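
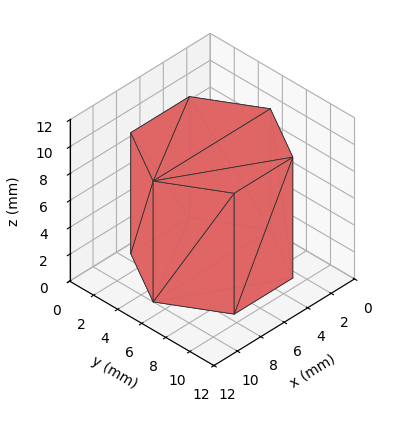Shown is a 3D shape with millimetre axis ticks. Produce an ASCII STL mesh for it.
Reading the render: the shape is a regular 6-sided prism (a cylinder approximated with 6 flat sides), circumscribed radius ≈ 5 mm, height ≈ 9 mm (dimensions read to the nearest mm from the axis ticks). For the STL, each face is triangulated and given an outward normal.

solid part
  facet normal 0.0000 0.0000 -1.0000
    outer loop
      vertex 2.5 9.3 0.0
      vertex 7.5 9.3 0.0
      vertex 10.0 5.0 0.0
    endloop
  endfacet
  facet normal 0.0000 0.0000 -1.0000
    outer loop
      vertex 0.0 5.0 0.0
      vertex 2.5 9.3 0.0
      vertex 10.0 5.0 0.0
    endloop
  endfacet
  facet normal 0.0000 0.0000 -1.0000
    outer loop
      vertex 2.5 0.7 0.0
      vertex 0.0 5.0 0.0
      vertex 10.0 5.0 0.0
    endloop
  endfacet
  facet normal 0.0000 0.0000 -1.0000
    outer loop
      vertex 7.5 0.7 0.0
      vertex 2.5 0.7 0.0
      vertex 10.0 5.0 0.0
    endloop
  endfacet
  facet normal 0.0000 0.0000 1.0000
    outer loop
      vertex 10.0 5.0 9.0
      vertex 7.5 9.3 9.0
      vertex 2.5 9.3 9.0
    endloop
  endfacet
  facet normal 0.0000 0.0000 1.0000
    outer loop
      vertex 10.0 5.0 9.0
      vertex 2.5 9.3 9.0
      vertex 0.0 5.0 9.0
    endloop
  endfacet
  facet normal 0.0000 0.0000 1.0000
    outer loop
      vertex 10.0 5.0 9.0
      vertex 0.0 5.0 9.0
      vertex 2.5 0.7 9.0
    endloop
  endfacet
  facet normal 0.0000 0.0000 1.0000
    outer loop
      vertex 10.0 5.0 9.0
      vertex 2.5 0.7 9.0
      vertex 7.5 0.7 9.0
    endloop
  endfacet
  facet normal 0.8645 0.5026 0.0000
    outer loop
      vertex 10.0 5.0 0.0
      vertex 7.5 9.3 0.0
      vertex 7.5 9.3 9.0
    endloop
  endfacet
  facet normal 0.8645 0.5026 0.0000
    outer loop
      vertex 10.0 5.0 0.0
      vertex 7.5 9.3 9.0
      vertex 10.0 5.0 9.0
    endloop
  endfacet
  facet normal 0.0000 1.0000 0.0000
    outer loop
      vertex 7.5 9.3 0.0
      vertex 2.5 9.3 0.0
      vertex 2.5 9.3 9.0
    endloop
  endfacet
  facet normal 0.0000 1.0000 0.0000
    outer loop
      vertex 7.5 9.3 0.0
      vertex 2.5 9.3 9.0
      vertex 7.5 9.3 9.0
    endloop
  endfacet
  facet normal -0.8645 0.5026 0.0000
    outer loop
      vertex 2.5 9.3 0.0
      vertex 0.0 5.0 0.0
      vertex 0.0 5.0 9.0
    endloop
  endfacet
  facet normal -0.8645 0.5026 0.0000
    outer loop
      vertex 2.5 9.3 0.0
      vertex 0.0 5.0 9.0
      vertex 2.5 9.3 9.0
    endloop
  endfacet
  facet normal -0.8645 -0.5026 0.0000
    outer loop
      vertex 0.0 5.0 0.0
      vertex 2.5 0.7 0.0
      vertex 2.5 0.7 9.0
    endloop
  endfacet
  facet normal -0.8645 -0.5026 0.0000
    outer loop
      vertex 0.0 5.0 0.0
      vertex 2.5 0.7 9.0
      vertex 0.0 5.0 9.0
    endloop
  endfacet
  facet normal 0.0000 -1.0000 0.0000
    outer loop
      vertex 2.5 0.7 0.0
      vertex 7.5 0.7 0.0
      vertex 7.5 0.7 9.0
    endloop
  endfacet
  facet normal 0.0000 -1.0000 0.0000
    outer loop
      vertex 2.5 0.7 0.0
      vertex 7.5 0.7 9.0
      vertex 2.5 0.7 9.0
    endloop
  endfacet
  facet normal 0.8645 -0.5026 0.0000
    outer loop
      vertex 7.5 0.7 0.0
      vertex 10.0 5.0 0.0
      vertex 10.0 5.0 9.0
    endloop
  endfacet
  facet normal 0.8645 -0.5026 0.0000
    outer loop
      vertex 7.5 0.7 0.0
      vertex 10.0 5.0 9.0
      vertex 7.5 0.7 9.0
    endloop
  endfacet
endsolid part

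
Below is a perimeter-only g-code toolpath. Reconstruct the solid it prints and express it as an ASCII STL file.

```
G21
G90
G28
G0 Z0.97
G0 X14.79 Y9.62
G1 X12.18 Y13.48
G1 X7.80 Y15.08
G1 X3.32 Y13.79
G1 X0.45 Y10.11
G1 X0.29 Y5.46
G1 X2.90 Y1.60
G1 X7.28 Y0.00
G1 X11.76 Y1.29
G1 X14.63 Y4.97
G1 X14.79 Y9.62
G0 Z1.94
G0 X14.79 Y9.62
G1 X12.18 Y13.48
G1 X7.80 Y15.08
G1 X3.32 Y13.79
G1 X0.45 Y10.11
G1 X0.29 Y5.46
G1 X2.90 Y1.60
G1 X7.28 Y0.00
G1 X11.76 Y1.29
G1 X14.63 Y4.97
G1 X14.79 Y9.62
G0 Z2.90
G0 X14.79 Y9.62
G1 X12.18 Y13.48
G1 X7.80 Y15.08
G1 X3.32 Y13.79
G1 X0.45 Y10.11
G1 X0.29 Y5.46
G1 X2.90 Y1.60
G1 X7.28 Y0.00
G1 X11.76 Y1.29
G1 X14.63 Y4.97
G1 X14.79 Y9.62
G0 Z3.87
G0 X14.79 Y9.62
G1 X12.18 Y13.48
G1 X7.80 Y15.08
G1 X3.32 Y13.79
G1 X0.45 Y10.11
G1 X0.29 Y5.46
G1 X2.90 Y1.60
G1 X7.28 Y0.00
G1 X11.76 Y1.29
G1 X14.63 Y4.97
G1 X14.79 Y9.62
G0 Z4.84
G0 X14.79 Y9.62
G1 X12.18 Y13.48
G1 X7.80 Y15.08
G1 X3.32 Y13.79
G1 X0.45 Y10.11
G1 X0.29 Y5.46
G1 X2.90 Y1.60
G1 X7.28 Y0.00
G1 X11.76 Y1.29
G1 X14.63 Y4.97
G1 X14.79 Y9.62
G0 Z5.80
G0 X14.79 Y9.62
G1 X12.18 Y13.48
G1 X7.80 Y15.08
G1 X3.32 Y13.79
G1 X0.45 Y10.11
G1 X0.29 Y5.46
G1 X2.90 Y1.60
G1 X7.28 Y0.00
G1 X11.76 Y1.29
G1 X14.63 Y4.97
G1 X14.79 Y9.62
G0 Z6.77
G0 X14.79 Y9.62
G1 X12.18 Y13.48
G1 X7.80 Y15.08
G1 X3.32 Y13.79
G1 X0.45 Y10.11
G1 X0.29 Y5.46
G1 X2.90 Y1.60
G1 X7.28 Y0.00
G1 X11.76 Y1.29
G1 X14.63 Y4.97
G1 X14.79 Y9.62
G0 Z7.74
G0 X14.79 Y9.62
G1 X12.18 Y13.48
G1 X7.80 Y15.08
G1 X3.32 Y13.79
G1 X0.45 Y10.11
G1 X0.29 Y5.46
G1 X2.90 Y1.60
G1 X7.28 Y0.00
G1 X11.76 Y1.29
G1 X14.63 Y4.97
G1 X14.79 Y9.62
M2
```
solid part
  facet normal 0.0000 0.0000 -1.0000
    outer loop
      vertex 7.80 15.08 0.00
      vertex 12.18 13.48 0.00
      vertex 14.79 9.62 0.00
    endloop
  endfacet
  facet normal 0.0000 0.0000 -1.0000
    outer loop
      vertex 3.32 13.79 0.00
      vertex 7.80 15.08 0.00
      vertex 14.79 9.62 0.00
    endloop
  endfacet
  facet normal 0.0000 0.0000 -1.0000
    outer loop
      vertex 0.45 10.11 0.00
      vertex 3.32 13.79 0.00
      vertex 14.79 9.62 0.00
    endloop
  endfacet
  facet normal 0.0000 0.0000 -1.0000
    outer loop
      vertex 0.29 5.46 0.00
      vertex 0.45 10.11 0.00
      vertex 14.79 9.62 0.00
    endloop
  endfacet
  facet normal 0.0000 0.0000 -1.0000
    outer loop
      vertex 2.90 1.60 0.00
      vertex 0.29 5.46 0.00
      vertex 14.79 9.62 0.00
    endloop
  endfacet
  facet normal 0.0000 0.0000 -1.0000
    outer loop
      vertex 7.28 0.00 0.00
      vertex 2.90 1.60 0.00
      vertex 14.79 9.62 0.00
    endloop
  endfacet
  facet normal 0.0000 0.0000 -1.0000
    outer loop
      vertex 11.76 1.29 0.00
      vertex 7.28 0.00 0.00
      vertex 14.79 9.62 0.00
    endloop
  endfacet
  facet normal 0.0000 0.0000 -1.0000
    outer loop
      vertex 14.63 4.97 0.00
      vertex 11.76 1.29 0.00
      vertex 14.79 9.62 0.00
    endloop
  endfacet
  facet normal 0.0000 0.0000 1.0000
    outer loop
      vertex 14.79 9.62 7.74
      vertex 12.18 13.48 7.74
      vertex 7.80 15.08 7.74
    endloop
  endfacet
  facet normal 0.0000 0.0000 1.0000
    outer loop
      vertex 14.79 9.62 7.74
      vertex 7.80 15.08 7.74
      vertex 3.32 13.79 7.74
    endloop
  endfacet
  facet normal 0.0000 0.0000 1.0000
    outer loop
      vertex 14.79 9.62 7.74
      vertex 3.32 13.79 7.74
      vertex 0.45 10.11 7.74
    endloop
  endfacet
  facet normal 0.0000 0.0000 1.0000
    outer loop
      vertex 14.79 9.62 7.74
      vertex 0.45 10.11 7.74
      vertex 0.29 5.46 7.74
    endloop
  endfacet
  facet normal 0.0000 0.0000 1.0000
    outer loop
      vertex 14.79 9.62 7.74
      vertex 0.29 5.46 7.74
      vertex 2.90 1.60 7.74
    endloop
  endfacet
  facet normal 0.0000 0.0000 1.0000
    outer loop
      vertex 14.79 9.62 7.74
      vertex 2.90 1.60 7.74
      vertex 7.28 0.00 7.74
    endloop
  endfacet
  facet normal 0.0000 0.0000 1.0000
    outer loop
      vertex 14.79 9.62 7.74
      vertex 7.28 0.00 7.74
      vertex 11.76 1.29 7.74
    endloop
  endfacet
  facet normal 0.0000 0.0000 1.0000
    outer loop
      vertex 14.79 9.62 7.74
      vertex 11.76 1.29 7.74
      vertex 14.63 4.97 7.74
    endloop
  endfacet
  facet normal 0.8284 0.5601 0.0000
    outer loop
      vertex 14.79 9.62 0.00
      vertex 12.18 13.48 0.00
      vertex 12.18 13.48 7.74
    endloop
  endfacet
  facet normal 0.8284 0.5601 0.0000
    outer loop
      vertex 14.79 9.62 0.00
      vertex 12.18 13.48 7.74
      vertex 14.79 9.62 7.74
    endloop
  endfacet
  facet normal 0.3431 0.9393 0.0000
    outer loop
      vertex 12.18 13.48 0.00
      vertex 7.80 15.08 0.00
      vertex 7.80 15.08 7.74
    endloop
  endfacet
  facet normal 0.3431 0.9393 0.0000
    outer loop
      vertex 12.18 13.48 0.00
      vertex 7.80 15.08 7.74
      vertex 12.18 13.48 7.74
    endloop
  endfacet
  facet normal -0.2767 0.9610 0.0000
    outer loop
      vertex 7.80 15.08 0.00
      vertex 3.32 13.79 0.00
      vertex 3.32 13.79 7.74
    endloop
  endfacet
  facet normal -0.2767 0.9610 0.0000
    outer loop
      vertex 7.80 15.08 0.00
      vertex 3.32 13.79 7.74
      vertex 7.80 15.08 7.74
    endloop
  endfacet
  facet normal -0.7885 0.6150 0.0000
    outer loop
      vertex 3.32 13.79 0.00
      vertex 0.45 10.11 0.00
      vertex 0.45 10.11 7.74
    endloop
  endfacet
  facet normal -0.7885 0.6150 0.0000
    outer loop
      vertex 3.32 13.79 0.00
      vertex 0.45 10.11 7.74
      vertex 3.32 13.79 7.74
    endloop
  endfacet
  facet normal -0.9994 0.0344 0.0000
    outer loop
      vertex 0.45 10.11 0.00
      vertex 0.29 5.46 0.00
      vertex 0.29 5.46 7.74
    endloop
  endfacet
  facet normal -0.9994 0.0344 0.0000
    outer loop
      vertex 0.45 10.11 0.00
      vertex 0.29 5.46 7.74
      vertex 0.45 10.11 7.74
    endloop
  endfacet
  facet normal -0.8284 -0.5601 0.0000
    outer loop
      vertex 0.29 5.46 0.00
      vertex 2.90 1.60 0.00
      vertex 2.90 1.60 7.74
    endloop
  endfacet
  facet normal -0.8284 -0.5601 0.0000
    outer loop
      vertex 0.29 5.46 0.00
      vertex 2.90 1.60 7.74
      vertex 0.29 5.46 7.74
    endloop
  endfacet
  facet normal -0.3431 -0.9393 0.0000
    outer loop
      vertex 2.90 1.60 0.00
      vertex 7.28 0.00 0.00
      vertex 7.28 0.00 7.74
    endloop
  endfacet
  facet normal -0.3431 -0.9393 0.0000
    outer loop
      vertex 2.90 1.60 0.00
      vertex 7.28 0.00 7.74
      vertex 2.90 1.60 7.74
    endloop
  endfacet
  facet normal 0.2767 -0.9610 0.0000
    outer loop
      vertex 7.28 0.00 0.00
      vertex 11.76 1.29 0.00
      vertex 11.76 1.29 7.74
    endloop
  endfacet
  facet normal 0.2767 -0.9610 0.0000
    outer loop
      vertex 7.28 0.00 0.00
      vertex 11.76 1.29 7.74
      vertex 7.28 0.00 7.74
    endloop
  endfacet
  facet normal 0.7885 -0.6150 0.0000
    outer loop
      vertex 11.76 1.29 0.00
      vertex 14.63 4.97 0.00
      vertex 14.63 4.97 7.74
    endloop
  endfacet
  facet normal 0.7885 -0.6150 0.0000
    outer loop
      vertex 11.76 1.29 0.00
      vertex 14.63 4.97 7.74
      vertex 11.76 1.29 7.74
    endloop
  endfacet
  facet normal 0.9994 -0.0344 0.0000
    outer loop
      vertex 14.63 4.97 0.00
      vertex 14.79 9.62 0.00
      vertex 14.79 9.62 7.74
    endloop
  endfacet
  facet normal 0.9994 -0.0344 0.0000
    outer loop
      vertex 14.63 4.97 0.00
      vertex 14.79 9.62 7.74
      vertex 14.63 4.97 7.74
    endloop
  endfacet
endsolid part

The G0 Z moves step by Δz≈0.97 mm. Every layer's G1 loop is the same polygon, so the solid is a straight extrusion of it from z=0 to z≈7.74. Closing with flat bottom and top caps and triangulating gives 36 facets — a regular 10-sided prism (a cylinder approximated with 10 flat sides), circumscribed radius ≈ 7.54 mm, height ≈ 7.74 mm.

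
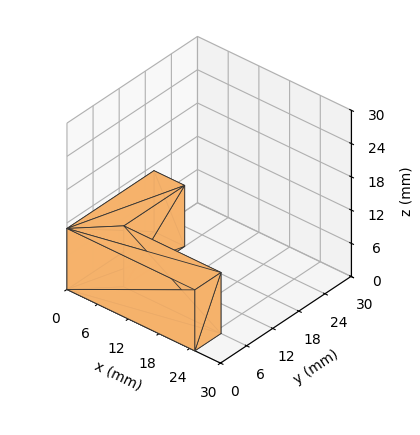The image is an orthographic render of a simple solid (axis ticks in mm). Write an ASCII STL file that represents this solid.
Reading the render: the shape is an L-shaped prism: outer 25 × 20 mm, arm thicknesses ≈ 6 mm (horizontal) and 6 mm (vertical), extruded 11 mm in z (dimensions read to the nearest mm from the axis ticks). For the STL, each face is triangulated and given an outward normal.

solid part
  facet normal 0.0000 0.0000 -1.0000
    outer loop
      vertex 25.000 6.000 0.000
      vertex 25.000 0.000 0.000
      vertex 0.000 0.000 0.000
    endloop
  endfacet
  facet normal 0.0000 0.0000 -1.0000
    outer loop
      vertex 6.000 6.000 0.000
      vertex 25.000 6.000 0.000
      vertex 0.000 0.000 0.000
    endloop
  endfacet
  facet normal 0.0000 0.0000 -1.0000
    outer loop
      vertex 6.000 20.000 0.000
      vertex 6.000 6.000 0.000
      vertex 0.000 0.000 0.000
    endloop
  endfacet
  facet normal 0.0000 0.0000 -1.0000
    outer loop
      vertex 0.000 20.000 0.000
      vertex 6.000 20.000 0.000
      vertex 0.000 0.000 0.000
    endloop
  endfacet
  facet normal 0.0000 0.0000 1.0000
    outer loop
      vertex 0.000 0.000 11.000
      vertex 25.000 0.000 11.000
      vertex 25.000 6.000 11.000
    endloop
  endfacet
  facet normal 0.0000 0.0000 1.0000
    outer loop
      vertex 0.000 0.000 11.000
      vertex 25.000 6.000 11.000
      vertex 6.000 6.000 11.000
    endloop
  endfacet
  facet normal 0.0000 0.0000 1.0000
    outer loop
      vertex 0.000 0.000 11.000
      vertex 6.000 6.000 11.000
      vertex 6.000 20.000 11.000
    endloop
  endfacet
  facet normal 0.0000 0.0000 1.0000
    outer loop
      vertex 0.000 0.000 11.000
      vertex 6.000 20.000 11.000
      vertex 0.000 20.000 11.000
    endloop
  endfacet
  facet normal 0.0000 -1.0000 0.0000
    outer loop
      vertex 0.000 0.000 0.000
      vertex 25.000 0.000 0.000
      vertex 25.000 0.000 11.000
    endloop
  endfacet
  facet normal 0.0000 -1.0000 0.0000
    outer loop
      vertex 0.000 0.000 0.000
      vertex 25.000 0.000 11.000
      vertex 0.000 0.000 11.000
    endloop
  endfacet
  facet normal 1.0000 0.0000 0.0000
    outer loop
      vertex 25.000 0.000 0.000
      vertex 25.000 6.000 0.000
      vertex 25.000 6.000 11.000
    endloop
  endfacet
  facet normal 1.0000 0.0000 0.0000
    outer loop
      vertex 25.000 0.000 0.000
      vertex 25.000 6.000 11.000
      vertex 25.000 0.000 11.000
    endloop
  endfacet
  facet normal 0.0000 1.0000 0.0000
    outer loop
      vertex 25.000 6.000 0.000
      vertex 6.000 6.000 0.000
      vertex 6.000 6.000 11.000
    endloop
  endfacet
  facet normal 0.0000 1.0000 0.0000
    outer loop
      vertex 25.000 6.000 0.000
      vertex 6.000 6.000 11.000
      vertex 25.000 6.000 11.000
    endloop
  endfacet
  facet normal 1.0000 0.0000 0.0000
    outer loop
      vertex 6.000 6.000 0.000
      vertex 6.000 20.000 0.000
      vertex 6.000 20.000 11.000
    endloop
  endfacet
  facet normal 1.0000 0.0000 0.0000
    outer loop
      vertex 6.000 6.000 0.000
      vertex 6.000 20.000 11.000
      vertex 6.000 6.000 11.000
    endloop
  endfacet
  facet normal 0.0000 1.0000 0.0000
    outer loop
      vertex 6.000 20.000 0.000
      vertex 0.000 20.000 0.000
      vertex 0.000 20.000 11.000
    endloop
  endfacet
  facet normal 0.0000 1.0000 0.0000
    outer loop
      vertex 6.000 20.000 0.000
      vertex 0.000 20.000 11.000
      vertex 6.000 20.000 11.000
    endloop
  endfacet
  facet normal -1.0000 0.0000 0.0000
    outer loop
      vertex 0.000 20.000 0.000
      vertex 0.000 0.000 0.000
      vertex 0.000 0.000 11.000
    endloop
  endfacet
  facet normal -1.0000 0.0000 0.0000
    outer loop
      vertex 0.000 20.000 0.000
      vertex 0.000 0.000 11.000
      vertex 0.000 20.000 11.000
    endloop
  endfacet
endsolid part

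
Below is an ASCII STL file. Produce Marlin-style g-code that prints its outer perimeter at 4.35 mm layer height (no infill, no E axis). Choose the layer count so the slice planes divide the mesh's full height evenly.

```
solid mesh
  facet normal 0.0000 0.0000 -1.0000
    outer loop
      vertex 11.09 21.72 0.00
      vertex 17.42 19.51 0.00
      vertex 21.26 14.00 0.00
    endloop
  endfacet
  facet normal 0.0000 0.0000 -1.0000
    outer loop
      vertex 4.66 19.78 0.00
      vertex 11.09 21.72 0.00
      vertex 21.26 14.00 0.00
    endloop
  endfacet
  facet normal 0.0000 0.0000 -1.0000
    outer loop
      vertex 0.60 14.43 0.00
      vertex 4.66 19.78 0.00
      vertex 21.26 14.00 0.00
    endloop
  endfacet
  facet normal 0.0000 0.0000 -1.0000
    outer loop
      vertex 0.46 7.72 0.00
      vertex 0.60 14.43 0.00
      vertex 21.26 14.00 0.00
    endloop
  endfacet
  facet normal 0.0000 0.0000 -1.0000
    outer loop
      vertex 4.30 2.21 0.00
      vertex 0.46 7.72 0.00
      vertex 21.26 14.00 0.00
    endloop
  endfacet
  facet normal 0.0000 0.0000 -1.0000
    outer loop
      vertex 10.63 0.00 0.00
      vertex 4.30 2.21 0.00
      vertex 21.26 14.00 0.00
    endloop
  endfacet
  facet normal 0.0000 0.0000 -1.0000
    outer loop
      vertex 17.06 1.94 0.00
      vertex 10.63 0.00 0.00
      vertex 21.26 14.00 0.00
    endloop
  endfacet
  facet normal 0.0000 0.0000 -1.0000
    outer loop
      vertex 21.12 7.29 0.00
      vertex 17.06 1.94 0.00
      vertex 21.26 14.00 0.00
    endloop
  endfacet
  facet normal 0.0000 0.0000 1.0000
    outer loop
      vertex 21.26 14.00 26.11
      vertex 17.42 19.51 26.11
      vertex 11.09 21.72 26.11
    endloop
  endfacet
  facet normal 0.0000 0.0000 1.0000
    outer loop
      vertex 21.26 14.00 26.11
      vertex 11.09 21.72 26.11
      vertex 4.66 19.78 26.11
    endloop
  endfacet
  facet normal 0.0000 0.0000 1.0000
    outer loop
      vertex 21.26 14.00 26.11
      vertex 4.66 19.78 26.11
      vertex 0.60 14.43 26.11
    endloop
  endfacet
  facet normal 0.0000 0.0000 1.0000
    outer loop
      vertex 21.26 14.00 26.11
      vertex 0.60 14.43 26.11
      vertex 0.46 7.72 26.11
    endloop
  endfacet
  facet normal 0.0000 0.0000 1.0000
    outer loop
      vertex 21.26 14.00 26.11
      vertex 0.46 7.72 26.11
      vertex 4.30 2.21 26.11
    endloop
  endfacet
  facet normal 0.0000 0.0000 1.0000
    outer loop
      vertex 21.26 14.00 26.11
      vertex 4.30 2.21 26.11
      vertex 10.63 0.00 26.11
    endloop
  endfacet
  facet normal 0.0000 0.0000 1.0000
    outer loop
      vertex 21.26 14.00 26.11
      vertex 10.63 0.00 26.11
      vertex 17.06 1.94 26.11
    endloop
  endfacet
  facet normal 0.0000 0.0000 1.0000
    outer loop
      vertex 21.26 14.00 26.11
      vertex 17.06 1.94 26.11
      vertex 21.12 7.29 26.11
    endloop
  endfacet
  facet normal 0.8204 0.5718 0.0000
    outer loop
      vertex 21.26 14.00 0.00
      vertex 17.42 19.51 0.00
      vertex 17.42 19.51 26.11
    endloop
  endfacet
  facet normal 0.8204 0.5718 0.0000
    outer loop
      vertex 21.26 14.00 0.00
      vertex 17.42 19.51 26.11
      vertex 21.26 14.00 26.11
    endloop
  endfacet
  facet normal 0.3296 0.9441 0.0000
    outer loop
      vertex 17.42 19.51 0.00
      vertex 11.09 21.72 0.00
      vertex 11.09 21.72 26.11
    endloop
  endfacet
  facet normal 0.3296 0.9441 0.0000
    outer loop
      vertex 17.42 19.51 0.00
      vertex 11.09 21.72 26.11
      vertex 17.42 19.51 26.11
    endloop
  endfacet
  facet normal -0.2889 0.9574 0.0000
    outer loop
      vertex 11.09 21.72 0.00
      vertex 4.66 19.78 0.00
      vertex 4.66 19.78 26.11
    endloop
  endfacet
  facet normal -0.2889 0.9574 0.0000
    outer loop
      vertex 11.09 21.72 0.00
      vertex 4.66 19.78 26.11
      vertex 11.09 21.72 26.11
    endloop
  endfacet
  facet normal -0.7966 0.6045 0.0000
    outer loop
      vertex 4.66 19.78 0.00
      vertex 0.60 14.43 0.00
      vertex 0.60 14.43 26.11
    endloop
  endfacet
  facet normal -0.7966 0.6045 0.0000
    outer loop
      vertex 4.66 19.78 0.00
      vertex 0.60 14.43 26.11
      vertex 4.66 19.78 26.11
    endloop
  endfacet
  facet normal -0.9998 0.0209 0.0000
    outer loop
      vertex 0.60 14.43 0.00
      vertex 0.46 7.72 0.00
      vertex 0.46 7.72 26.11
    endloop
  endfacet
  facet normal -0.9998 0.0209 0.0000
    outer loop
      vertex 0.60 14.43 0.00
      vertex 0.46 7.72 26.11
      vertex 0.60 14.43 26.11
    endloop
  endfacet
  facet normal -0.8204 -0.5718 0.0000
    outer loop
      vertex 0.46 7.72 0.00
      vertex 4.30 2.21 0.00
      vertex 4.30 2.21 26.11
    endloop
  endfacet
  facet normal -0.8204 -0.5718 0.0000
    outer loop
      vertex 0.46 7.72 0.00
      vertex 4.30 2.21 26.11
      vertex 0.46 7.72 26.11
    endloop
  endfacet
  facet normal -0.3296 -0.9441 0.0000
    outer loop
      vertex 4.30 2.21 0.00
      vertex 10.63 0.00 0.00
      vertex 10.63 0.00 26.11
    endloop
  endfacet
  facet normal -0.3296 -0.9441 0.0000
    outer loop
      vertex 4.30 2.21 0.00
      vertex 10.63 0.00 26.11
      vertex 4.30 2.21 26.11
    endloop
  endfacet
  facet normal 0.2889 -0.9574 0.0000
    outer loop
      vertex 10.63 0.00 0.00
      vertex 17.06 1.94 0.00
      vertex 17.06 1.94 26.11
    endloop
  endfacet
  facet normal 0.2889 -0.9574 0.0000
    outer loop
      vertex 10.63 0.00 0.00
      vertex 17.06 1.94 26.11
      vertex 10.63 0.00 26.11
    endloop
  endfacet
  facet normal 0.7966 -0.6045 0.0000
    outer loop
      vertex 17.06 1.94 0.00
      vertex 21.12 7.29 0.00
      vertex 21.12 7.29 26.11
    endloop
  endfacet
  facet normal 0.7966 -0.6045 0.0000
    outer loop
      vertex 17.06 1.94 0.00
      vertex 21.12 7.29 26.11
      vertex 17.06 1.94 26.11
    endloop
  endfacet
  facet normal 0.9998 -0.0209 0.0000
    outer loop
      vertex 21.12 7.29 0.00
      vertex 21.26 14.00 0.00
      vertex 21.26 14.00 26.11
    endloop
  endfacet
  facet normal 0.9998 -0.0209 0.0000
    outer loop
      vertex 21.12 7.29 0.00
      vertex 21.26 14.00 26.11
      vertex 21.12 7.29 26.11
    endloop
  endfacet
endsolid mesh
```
; perimeter-only toolpath
G21 ; units = mm
G90 ; absolute positioning
G28 ; home
; layer 1
G0 Z4.35
G0 X21.26 Y14.00
G1 X17.42 Y19.51
G1 X11.09 Y21.72
G1 X4.66 Y19.78
G1 X0.60 Y14.43
G1 X0.46 Y7.72
G1 X4.30 Y2.21
G1 X10.63 Y0.00
G1 X17.06 Y1.94
G1 X21.12 Y7.29
G1 X21.26 Y14.00
; layer 2
G0 Z8.70
G0 X21.26 Y14.00
G1 X17.42 Y19.51
G1 X11.09 Y21.72
G1 X4.66 Y19.78
G1 X0.60 Y14.43
G1 X0.46 Y7.72
G1 X4.30 Y2.21
G1 X10.63 Y0.00
G1 X17.06 Y1.94
G1 X21.12 Y7.29
G1 X21.26 Y14.00
; layer 3
G0 Z13.05
G0 X21.26 Y14.00
G1 X17.42 Y19.51
G1 X11.09 Y21.72
G1 X4.66 Y19.78
G1 X0.60 Y14.43
G1 X0.46 Y7.72
G1 X4.30 Y2.21
G1 X10.63 Y0.00
G1 X17.06 Y1.94
G1 X21.12 Y7.29
G1 X21.26 Y14.00
; layer 4
G0 Z17.41
G0 X21.26 Y14.00
G1 X17.42 Y19.51
G1 X11.09 Y21.72
G1 X4.66 Y19.78
G1 X0.60 Y14.43
G1 X0.46 Y7.72
G1 X4.30 Y2.21
G1 X10.63 Y0.00
G1 X17.06 Y1.94
G1 X21.12 Y7.29
G1 X21.26 Y14.00
; layer 5
G0 Z21.76
G0 X21.26 Y14.00
G1 X17.42 Y19.51
G1 X11.09 Y21.72
G1 X4.66 Y19.78
G1 X0.60 Y14.43
G1 X0.46 Y7.72
G1 X4.30 Y2.21
G1 X10.63 Y0.00
G1 X17.06 Y1.94
G1 X21.12 Y7.29
G1 X21.26 Y14.00
; layer 6
G0 Z26.11
G0 X21.26 Y14.00
G1 X17.42 Y19.51
G1 X11.09 Y21.72
G1 X4.66 Y19.78
G1 X0.60 Y14.43
G1 X0.46 Y7.72
G1 X4.30 Y2.21
G1 X10.63 Y0.00
G1 X17.06 Y1.94
G1 X21.12 Y7.29
G1 X21.26 Y14.00
M2 ; end

The solid is a regular 10-sided prism (a cylinder approximated with 10 flat sides), circumscribed radius ≈ 10.9 mm, height ≈ 26.1 mm. Slicing at Δz = 4.35 mm — 6 equal slices spanning the solid's height, so layer i sits at z = i·h/6 — gives 6 non-empty perimeters. Each is a 10-segment closed polygon; G0 lifts to the layer z and rapids to the start vertex, then G1 traces the edges.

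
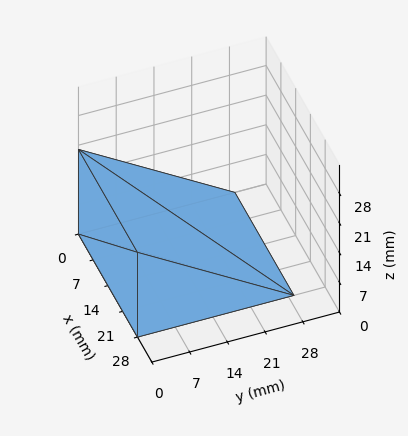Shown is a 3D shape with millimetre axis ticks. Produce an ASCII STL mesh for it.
Reading the render: the shape is a wedge (ramp): 28 × 29 mm base, rising to 20 mm along the y=0 edge and sloping linearly to z=0 at y=29 (dimensions read to the nearest mm from the axis ticks). For the STL, each face is triangulated and given an outward normal.

solid part
  facet normal 0.0000 0.0000 -1.0000
    outer loop
      vertex 28.00 29.00 0.00
      vertex 28.00 0.00 0.00
      vertex 0.00 0.00 0.00
    endloop
  endfacet
  facet normal 0.0000 0.0000 -1.0000
    outer loop
      vertex 0.00 29.00 0.00
      vertex 28.00 29.00 0.00
      vertex 0.00 0.00 0.00
    endloop
  endfacet
  facet normal 0.0000 -1.0000 0.0000
    outer loop
      vertex 0.00 0.00 0.00
      vertex 28.00 0.00 0.00
      vertex 28.00 0.00 20.00
    endloop
  endfacet
  facet normal 0.0000 -1.0000 0.0000
    outer loop
      vertex 0.00 0.00 0.00
      vertex 28.00 0.00 20.00
      vertex 0.00 0.00 20.00
    endloop
  endfacet
  facet normal 0.0000 0.5677 0.8232
    outer loop
      vertex 0.00 0.00 20.00
      vertex 28.00 0.00 20.00
      vertex 28.00 29.00 0.00
    endloop
  endfacet
  facet normal 0.0000 0.5677 0.8232
    outer loop
      vertex 0.00 0.00 20.00
      vertex 28.00 29.00 0.00
      vertex 0.00 29.00 0.00
    endloop
  endfacet
  facet normal -1.0000 0.0000 0.0000
    outer loop
      vertex 0.00 0.00 20.00
      vertex 0.00 29.00 0.00
      vertex 0.00 0.00 0.00
    endloop
  endfacet
  facet normal 1.0000 0.0000 0.0000
    outer loop
      vertex 28.00 0.00 0.00
      vertex 28.00 29.00 0.00
      vertex 28.00 0.00 20.00
    endloop
  endfacet
endsolid part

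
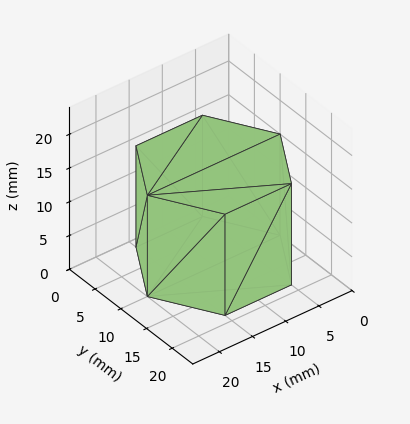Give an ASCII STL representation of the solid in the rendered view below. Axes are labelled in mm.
Reading the render: the shape is a regular 6-sided prism (a cylinder approximated with 6 flat sides), circumscribed radius ≈ 10 mm, height ≈ 15 mm (dimensions read to the nearest mm from the axis ticks). For the STL, each face is triangulated and given an outward normal.

solid part
  facet normal 0.0000 0.0000 -1.0000
    outer loop
      vertex 5.00 18.66 0.00
      vertex 15.00 18.66 0.00
      vertex 20.00 10.00 0.00
    endloop
  endfacet
  facet normal 0.0000 0.0000 -1.0000
    outer loop
      vertex 0.00 10.00 0.00
      vertex 5.00 18.66 0.00
      vertex 20.00 10.00 0.00
    endloop
  endfacet
  facet normal 0.0000 0.0000 -1.0000
    outer loop
      vertex 5.00 1.34 0.00
      vertex 0.00 10.00 0.00
      vertex 20.00 10.00 0.00
    endloop
  endfacet
  facet normal 0.0000 0.0000 -1.0000
    outer loop
      vertex 15.00 1.34 0.00
      vertex 5.00 1.34 0.00
      vertex 20.00 10.00 0.00
    endloop
  endfacet
  facet normal 0.0000 0.0000 1.0000
    outer loop
      vertex 20.00 10.00 15.00
      vertex 15.00 18.66 15.00
      vertex 5.00 18.66 15.00
    endloop
  endfacet
  facet normal 0.0000 0.0000 1.0000
    outer loop
      vertex 20.00 10.00 15.00
      vertex 5.00 18.66 15.00
      vertex 0.00 10.00 15.00
    endloop
  endfacet
  facet normal 0.0000 0.0000 1.0000
    outer loop
      vertex 20.00 10.00 15.00
      vertex 0.00 10.00 15.00
      vertex 5.00 1.34 15.00
    endloop
  endfacet
  facet normal 0.0000 0.0000 1.0000
    outer loop
      vertex 20.00 10.00 15.00
      vertex 5.00 1.34 15.00
      vertex 15.00 1.34 15.00
    endloop
  endfacet
  facet normal 0.8660 0.5000 0.0000
    outer loop
      vertex 20.00 10.00 0.00
      vertex 15.00 18.66 0.00
      vertex 15.00 18.66 15.00
    endloop
  endfacet
  facet normal 0.8660 0.5000 0.0000
    outer loop
      vertex 20.00 10.00 0.00
      vertex 15.00 18.66 15.00
      vertex 20.00 10.00 15.00
    endloop
  endfacet
  facet normal 0.0000 1.0000 0.0000
    outer loop
      vertex 15.00 18.66 0.00
      vertex 5.00 18.66 0.00
      vertex 5.00 18.66 15.00
    endloop
  endfacet
  facet normal 0.0000 1.0000 0.0000
    outer loop
      vertex 15.00 18.66 0.00
      vertex 5.00 18.66 15.00
      vertex 15.00 18.66 15.00
    endloop
  endfacet
  facet normal -0.8660 0.5000 0.0000
    outer loop
      vertex 5.00 18.66 0.00
      vertex 0.00 10.00 0.00
      vertex 0.00 10.00 15.00
    endloop
  endfacet
  facet normal -0.8660 0.5000 0.0000
    outer loop
      vertex 5.00 18.66 0.00
      vertex 0.00 10.00 15.00
      vertex 5.00 18.66 15.00
    endloop
  endfacet
  facet normal -0.8660 -0.5000 0.0000
    outer loop
      vertex 0.00 10.00 0.00
      vertex 5.00 1.34 0.00
      vertex 5.00 1.34 15.00
    endloop
  endfacet
  facet normal -0.8660 -0.5000 0.0000
    outer loop
      vertex 0.00 10.00 0.00
      vertex 5.00 1.34 15.00
      vertex 0.00 10.00 15.00
    endloop
  endfacet
  facet normal 0.0000 -1.0000 0.0000
    outer loop
      vertex 5.00 1.34 0.00
      vertex 15.00 1.34 0.00
      vertex 15.00 1.34 15.00
    endloop
  endfacet
  facet normal 0.0000 -1.0000 0.0000
    outer loop
      vertex 5.00 1.34 0.00
      vertex 15.00 1.34 15.00
      vertex 5.00 1.34 15.00
    endloop
  endfacet
  facet normal 0.8660 -0.5000 0.0000
    outer loop
      vertex 15.00 1.34 0.00
      vertex 20.00 10.00 0.00
      vertex 20.00 10.00 15.00
    endloop
  endfacet
  facet normal 0.8660 -0.5000 0.0000
    outer loop
      vertex 15.00 1.34 0.00
      vertex 20.00 10.00 15.00
      vertex 15.00 1.34 15.00
    endloop
  endfacet
endsolid part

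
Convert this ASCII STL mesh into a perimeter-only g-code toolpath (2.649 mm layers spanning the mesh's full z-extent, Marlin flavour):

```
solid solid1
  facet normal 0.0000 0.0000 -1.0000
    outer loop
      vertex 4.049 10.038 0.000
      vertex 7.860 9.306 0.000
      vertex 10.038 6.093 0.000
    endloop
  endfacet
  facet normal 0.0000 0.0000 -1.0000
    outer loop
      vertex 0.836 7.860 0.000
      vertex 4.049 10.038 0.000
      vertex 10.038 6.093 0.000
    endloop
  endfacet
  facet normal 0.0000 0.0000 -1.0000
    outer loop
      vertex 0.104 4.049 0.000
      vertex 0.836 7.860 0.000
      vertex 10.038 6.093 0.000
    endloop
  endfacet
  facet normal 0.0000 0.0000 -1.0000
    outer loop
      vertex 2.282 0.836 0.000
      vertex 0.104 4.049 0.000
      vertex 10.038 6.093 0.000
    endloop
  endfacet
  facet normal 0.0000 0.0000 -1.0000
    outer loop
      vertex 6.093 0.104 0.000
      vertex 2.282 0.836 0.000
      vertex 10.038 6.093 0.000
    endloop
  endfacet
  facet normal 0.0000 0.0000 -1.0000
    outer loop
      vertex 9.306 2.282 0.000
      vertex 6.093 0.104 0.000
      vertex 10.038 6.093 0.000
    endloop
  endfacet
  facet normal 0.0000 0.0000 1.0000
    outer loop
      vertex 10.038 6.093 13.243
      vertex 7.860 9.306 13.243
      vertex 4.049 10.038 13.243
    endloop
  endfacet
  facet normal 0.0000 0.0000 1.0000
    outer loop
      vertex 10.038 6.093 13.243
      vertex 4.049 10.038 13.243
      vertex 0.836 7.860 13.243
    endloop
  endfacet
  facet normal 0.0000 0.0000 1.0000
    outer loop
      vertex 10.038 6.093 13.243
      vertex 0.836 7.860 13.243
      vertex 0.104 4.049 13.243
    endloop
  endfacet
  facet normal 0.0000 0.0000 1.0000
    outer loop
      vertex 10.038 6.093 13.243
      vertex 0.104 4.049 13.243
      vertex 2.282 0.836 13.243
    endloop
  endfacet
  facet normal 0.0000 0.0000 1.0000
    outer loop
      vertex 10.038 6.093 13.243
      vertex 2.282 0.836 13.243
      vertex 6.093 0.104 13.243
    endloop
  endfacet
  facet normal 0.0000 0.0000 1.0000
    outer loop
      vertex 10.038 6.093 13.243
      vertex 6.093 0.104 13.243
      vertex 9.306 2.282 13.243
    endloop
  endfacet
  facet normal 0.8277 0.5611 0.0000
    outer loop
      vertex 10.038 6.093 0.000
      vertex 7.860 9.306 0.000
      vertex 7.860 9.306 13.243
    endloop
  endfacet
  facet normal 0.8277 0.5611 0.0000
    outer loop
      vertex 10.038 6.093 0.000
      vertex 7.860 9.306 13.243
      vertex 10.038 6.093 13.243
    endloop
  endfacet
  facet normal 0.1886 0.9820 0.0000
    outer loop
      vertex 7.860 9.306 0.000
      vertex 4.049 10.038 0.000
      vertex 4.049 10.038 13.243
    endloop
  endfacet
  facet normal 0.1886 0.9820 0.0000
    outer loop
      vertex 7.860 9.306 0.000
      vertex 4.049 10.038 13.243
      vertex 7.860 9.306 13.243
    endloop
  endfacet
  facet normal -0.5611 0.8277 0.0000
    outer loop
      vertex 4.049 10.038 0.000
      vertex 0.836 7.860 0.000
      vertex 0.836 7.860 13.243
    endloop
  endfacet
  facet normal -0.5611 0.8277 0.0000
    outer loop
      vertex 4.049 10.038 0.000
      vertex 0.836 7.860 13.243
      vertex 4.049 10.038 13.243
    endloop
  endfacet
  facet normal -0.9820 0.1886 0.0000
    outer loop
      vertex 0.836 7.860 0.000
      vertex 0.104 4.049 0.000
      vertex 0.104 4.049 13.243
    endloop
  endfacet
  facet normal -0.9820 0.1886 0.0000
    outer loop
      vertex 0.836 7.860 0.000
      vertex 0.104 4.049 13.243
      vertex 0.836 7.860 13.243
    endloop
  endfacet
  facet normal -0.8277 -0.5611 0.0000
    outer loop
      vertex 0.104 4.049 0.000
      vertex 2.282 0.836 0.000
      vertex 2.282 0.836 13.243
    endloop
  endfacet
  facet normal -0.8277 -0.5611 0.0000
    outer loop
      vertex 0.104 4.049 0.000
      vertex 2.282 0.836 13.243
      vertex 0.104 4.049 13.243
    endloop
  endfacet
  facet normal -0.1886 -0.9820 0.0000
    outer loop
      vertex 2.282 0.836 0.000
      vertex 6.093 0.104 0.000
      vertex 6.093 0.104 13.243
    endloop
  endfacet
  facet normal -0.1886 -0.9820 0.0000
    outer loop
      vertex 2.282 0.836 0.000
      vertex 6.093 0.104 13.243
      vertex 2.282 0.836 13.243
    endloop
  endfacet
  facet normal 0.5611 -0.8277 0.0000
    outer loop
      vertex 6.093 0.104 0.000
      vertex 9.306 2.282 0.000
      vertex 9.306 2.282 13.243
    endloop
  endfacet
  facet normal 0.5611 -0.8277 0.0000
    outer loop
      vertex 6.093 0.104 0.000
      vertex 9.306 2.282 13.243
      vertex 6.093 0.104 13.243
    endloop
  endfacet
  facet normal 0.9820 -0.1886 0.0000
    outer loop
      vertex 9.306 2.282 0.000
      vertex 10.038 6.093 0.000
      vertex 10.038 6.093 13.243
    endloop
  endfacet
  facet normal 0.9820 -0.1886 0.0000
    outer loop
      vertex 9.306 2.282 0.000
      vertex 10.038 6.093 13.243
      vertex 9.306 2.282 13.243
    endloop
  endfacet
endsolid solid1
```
; perimeter-only toolpath
G21 ; units = mm
G90 ; absolute positioning
G28 ; home
; layer 1
G0 Z2.649
G0 X10.038 Y6.093
G1 X7.860 Y9.306
G1 X4.049 Y10.038
G1 X0.836 Y7.860
G1 X0.104 Y4.049
G1 X2.282 Y0.836
G1 X6.093 Y0.104
G1 X9.306 Y2.282
G1 X10.038 Y6.093
; layer 2
G0 Z5.297
G0 X10.038 Y6.093
G1 X7.860 Y9.306
G1 X4.049 Y10.038
G1 X0.836 Y7.860
G1 X0.104 Y4.049
G1 X2.282 Y0.836
G1 X6.093 Y0.104
G1 X9.306 Y2.282
G1 X10.038 Y6.093
; layer 3
G0 Z7.946
G0 X10.038 Y6.093
G1 X7.860 Y9.306
G1 X4.049 Y10.038
G1 X0.836 Y7.860
G1 X0.104 Y4.049
G1 X2.282 Y0.836
G1 X6.093 Y0.104
G1 X9.306 Y2.282
G1 X10.038 Y6.093
; layer 4
G0 Z10.594
G0 X10.038 Y6.093
G1 X7.860 Y9.306
G1 X4.049 Y10.038
G1 X0.836 Y7.860
G1 X0.104 Y4.049
G1 X2.282 Y0.836
G1 X6.093 Y0.104
G1 X9.306 Y2.282
G1 X10.038 Y6.093
; layer 5
G0 Z13.243
G0 X10.038 Y6.093
G1 X7.860 Y9.306
G1 X4.049 Y10.038
G1 X0.836 Y7.860
G1 X0.104 Y4.049
G1 X2.282 Y0.836
G1 X6.093 Y0.104
G1 X9.306 Y2.282
G1 X10.038 Y6.093
M2 ; end

The solid is a regular 8-sided prism (a cylinder approximated with 8 flat sides), circumscribed radius ≈ 5.07 mm, height ≈ 13.2 mm. Slicing at Δz = 2.649 mm — 5 equal slices spanning the solid's height, so layer i sits at z = i·h/5 — gives 5 non-empty perimeters. Each is a 8-segment closed polygon; G0 lifts to the layer z and rapids to the start vertex, then G1 traces the edges.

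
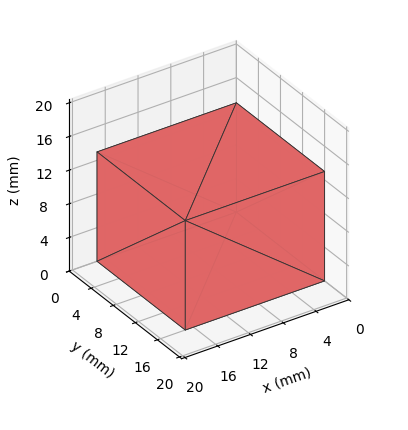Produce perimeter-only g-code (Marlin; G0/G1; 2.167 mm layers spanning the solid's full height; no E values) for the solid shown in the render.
Reading the render: the shape is a rectangular box, roughly 17 × 16 mm footprint and 13 mm tall (dimensions read to the nearest mm from the axis ticks). For the g-code, the solid's height is divided into equal slices at the stated Δz and each level perimeter traced with G1 moves after a G0 lift.

; perimeter-only toolpath
G21 ; units = mm
G90 ; absolute positioning
G28 ; home
; layer 1
G0 Z2.167
G0 X0.000 Y0.000
G1 X17.000 Y0.000
G1 X17.000 Y16.000
G1 X0.000 Y16.000
G1 X0.000 Y0.000
; layer 2
G0 Z4.333
G0 X0.000 Y0.000
G1 X17.000 Y0.000
G1 X17.000 Y16.000
G1 X0.000 Y16.000
G1 X0.000 Y0.000
; layer 3
G0 Z6.500
G0 X0.000 Y0.000
G1 X17.000 Y0.000
G1 X17.000 Y16.000
G1 X0.000 Y16.000
G1 X0.000 Y0.000
; layer 4
G0 Z8.667
G0 X0.000 Y0.000
G1 X17.000 Y0.000
G1 X17.000 Y16.000
G1 X0.000 Y16.000
G1 X0.000 Y0.000
; layer 5
G0 Z10.833
G0 X0.000 Y0.000
G1 X17.000 Y0.000
G1 X17.000 Y16.000
G1 X0.000 Y16.000
G1 X0.000 Y0.000
; layer 6
G0 Z13.000
G0 X0.000 Y0.000
G1 X17.000 Y0.000
G1 X17.000 Y16.000
G1 X0.000 Y16.000
G1 X0.000 Y0.000
M2 ; end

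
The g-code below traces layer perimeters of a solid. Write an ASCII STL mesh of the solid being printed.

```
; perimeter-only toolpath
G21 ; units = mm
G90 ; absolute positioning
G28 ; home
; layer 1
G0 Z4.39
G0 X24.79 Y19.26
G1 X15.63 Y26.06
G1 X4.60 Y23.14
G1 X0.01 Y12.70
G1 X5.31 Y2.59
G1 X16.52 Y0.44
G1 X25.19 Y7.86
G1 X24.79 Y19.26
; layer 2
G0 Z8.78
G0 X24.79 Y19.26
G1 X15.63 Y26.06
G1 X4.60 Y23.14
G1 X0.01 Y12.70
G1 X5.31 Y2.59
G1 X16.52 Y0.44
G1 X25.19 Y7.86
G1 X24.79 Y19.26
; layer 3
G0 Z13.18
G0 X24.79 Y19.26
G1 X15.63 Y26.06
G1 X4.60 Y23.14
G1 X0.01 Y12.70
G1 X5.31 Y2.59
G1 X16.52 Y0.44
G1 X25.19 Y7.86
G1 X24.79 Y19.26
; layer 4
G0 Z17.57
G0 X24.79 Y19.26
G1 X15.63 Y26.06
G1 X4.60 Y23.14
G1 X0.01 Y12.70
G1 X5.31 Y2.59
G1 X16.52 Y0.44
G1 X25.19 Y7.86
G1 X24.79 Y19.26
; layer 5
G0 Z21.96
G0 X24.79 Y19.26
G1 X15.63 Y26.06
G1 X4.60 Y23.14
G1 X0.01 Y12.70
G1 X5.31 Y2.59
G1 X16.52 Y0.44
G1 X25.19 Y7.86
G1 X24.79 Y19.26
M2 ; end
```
solid part
  facet normal 0.0000 0.0000 -1.0000
    outer loop
      vertex 4.60 23.14 0.00
      vertex 15.63 26.06 0.00
      vertex 24.79 19.26 0.00
    endloop
  endfacet
  facet normal 0.0000 0.0000 -1.0000
    outer loop
      vertex 0.01 12.70 0.00
      vertex 4.60 23.14 0.00
      vertex 24.79 19.26 0.00
    endloop
  endfacet
  facet normal 0.0000 0.0000 -1.0000
    outer loop
      vertex 5.31 2.59 0.00
      vertex 0.01 12.70 0.00
      vertex 24.79 19.26 0.00
    endloop
  endfacet
  facet normal 0.0000 0.0000 -1.0000
    outer loop
      vertex 16.52 0.44 0.00
      vertex 5.31 2.59 0.00
      vertex 24.79 19.26 0.00
    endloop
  endfacet
  facet normal 0.0000 0.0000 -1.0000
    outer loop
      vertex 25.19 7.86 0.00
      vertex 16.52 0.44 0.00
      vertex 24.79 19.26 0.00
    endloop
  endfacet
  facet normal 0.0000 0.0000 1.0000
    outer loop
      vertex 24.79 19.26 21.96
      vertex 15.63 26.06 21.96
      vertex 4.60 23.14 21.96
    endloop
  endfacet
  facet normal 0.0000 0.0000 1.0000
    outer loop
      vertex 24.79 19.26 21.96
      vertex 4.60 23.14 21.96
      vertex 0.01 12.70 21.96
    endloop
  endfacet
  facet normal 0.0000 0.0000 1.0000
    outer loop
      vertex 24.79 19.26 21.96
      vertex 0.01 12.70 21.96
      vertex 5.31 2.59 21.96
    endloop
  endfacet
  facet normal 0.0000 0.0000 1.0000
    outer loop
      vertex 24.79 19.26 21.96
      vertex 5.31 2.59 21.96
      vertex 16.52 0.44 21.96
    endloop
  endfacet
  facet normal 0.0000 0.0000 1.0000
    outer loop
      vertex 24.79 19.26 21.96
      vertex 16.52 0.44 21.96
      vertex 25.19 7.86 21.96
    endloop
  endfacet
  facet normal 0.5961 0.8029 0.0000
    outer loop
      vertex 24.79 19.26 0.00
      vertex 15.63 26.06 0.00
      vertex 15.63 26.06 21.96
    endloop
  endfacet
  facet normal 0.5961 0.8029 0.0000
    outer loop
      vertex 24.79 19.26 0.00
      vertex 15.63 26.06 21.96
      vertex 24.79 19.26 21.96
    endloop
  endfacet
  facet normal -0.2559 0.9667 0.0000
    outer loop
      vertex 15.63 26.06 0.00
      vertex 4.60 23.14 0.00
      vertex 4.60 23.14 21.96
    endloop
  endfacet
  facet normal -0.2559 0.9667 0.0000
    outer loop
      vertex 15.63 26.06 0.00
      vertex 4.60 23.14 21.96
      vertex 15.63 26.06 21.96
    endloop
  endfacet
  facet normal -0.9154 0.4025 0.0000
    outer loop
      vertex 4.60 23.14 0.00
      vertex 0.01 12.70 0.00
      vertex 0.01 12.70 21.96
    endloop
  endfacet
  facet normal -0.9154 0.4025 0.0000
    outer loop
      vertex 4.60 23.14 0.00
      vertex 0.01 12.70 21.96
      vertex 4.60 23.14 21.96
    endloop
  endfacet
  facet normal -0.8857 -0.4643 0.0000
    outer loop
      vertex 0.01 12.70 0.00
      vertex 5.31 2.59 0.00
      vertex 5.31 2.59 21.96
    endloop
  endfacet
  facet normal -0.8857 -0.4643 0.0000
    outer loop
      vertex 0.01 12.70 0.00
      vertex 5.31 2.59 21.96
      vertex 0.01 12.70 21.96
    endloop
  endfacet
  facet normal -0.1884 -0.9821 0.0000
    outer loop
      vertex 5.31 2.59 0.00
      vertex 16.52 0.44 0.00
      vertex 16.52 0.44 21.96
    endloop
  endfacet
  facet normal -0.1884 -0.9821 0.0000
    outer loop
      vertex 5.31 2.59 0.00
      vertex 16.52 0.44 21.96
      vertex 5.31 2.59 21.96
    endloop
  endfacet
  facet normal 0.6502 -0.7598 0.0000
    outer loop
      vertex 16.52 0.44 0.00
      vertex 25.19 7.86 0.00
      vertex 25.19 7.86 21.96
    endloop
  endfacet
  facet normal 0.6502 -0.7598 0.0000
    outer loop
      vertex 16.52 0.44 0.00
      vertex 25.19 7.86 21.96
      vertex 16.52 0.44 21.96
    endloop
  endfacet
  facet normal 0.9994 0.0351 0.0000
    outer loop
      vertex 25.19 7.86 0.00
      vertex 24.79 19.26 0.00
      vertex 24.79 19.26 21.96
    endloop
  endfacet
  facet normal 0.9994 0.0351 0.0000
    outer loop
      vertex 25.19 7.86 0.00
      vertex 24.79 19.26 21.96
      vertex 25.19 7.86 21.96
    endloop
  endfacet
endsolid part

The G0 Z moves step by Δz≈4.39 mm. Every layer's G1 loop is the same polygon, so the solid is a straight extrusion of it from z=0 to z≈22. Closing with flat bottom and top caps and triangulating gives 24 facets — a regular 7-sided prism (a cylinder approximated with 7 flat sides), circumscribed radius ≈ 13.2 mm, height ≈ 22 mm.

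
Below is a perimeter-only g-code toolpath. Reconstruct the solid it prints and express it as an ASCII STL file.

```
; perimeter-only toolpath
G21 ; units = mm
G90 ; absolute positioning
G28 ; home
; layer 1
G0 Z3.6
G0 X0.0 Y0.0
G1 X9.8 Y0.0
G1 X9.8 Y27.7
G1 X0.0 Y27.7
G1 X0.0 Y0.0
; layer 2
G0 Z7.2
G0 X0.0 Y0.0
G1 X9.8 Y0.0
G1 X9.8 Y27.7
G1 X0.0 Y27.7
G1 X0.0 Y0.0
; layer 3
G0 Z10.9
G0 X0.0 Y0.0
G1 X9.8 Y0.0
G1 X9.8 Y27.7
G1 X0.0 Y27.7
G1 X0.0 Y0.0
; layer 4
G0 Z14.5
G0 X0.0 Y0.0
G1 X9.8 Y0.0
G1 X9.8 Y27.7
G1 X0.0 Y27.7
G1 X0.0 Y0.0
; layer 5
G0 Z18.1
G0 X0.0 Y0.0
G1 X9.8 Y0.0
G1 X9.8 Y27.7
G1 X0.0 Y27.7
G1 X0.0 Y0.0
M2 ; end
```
solid part
  facet normal 0.0000 0.0000 -1.0000
    outer loop
      vertex 9.8 27.7 0.0
      vertex 9.8 0.0 0.0
      vertex 0.0 0.0 0.0
    endloop
  endfacet
  facet normal 0.0000 0.0000 -1.0000
    outer loop
      vertex 0.0 27.7 0.0
      vertex 9.8 27.7 0.0
      vertex 0.0 0.0 0.0
    endloop
  endfacet
  facet normal 0.0000 0.0000 1.0000
    outer loop
      vertex 0.0 0.0 18.1
      vertex 9.8 0.0 18.1
      vertex 9.8 27.7 18.1
    endloop
  endfacet
  facet normal 0.0000 0.0000 1.0000
    outer loop
      vertex 0.0 0.0 18.1
      vertex 9.8 27.7 18.1
      vertex 0.0 27.7 18.1
    endloop
  endfacet
  facet normal 0.0000 -1.0000 0.0000
    outer loop
      vertex 0.0 0.0 0.0
      vertex 9.8 0.0 0.0
      vertex 9.8 0.0 18.1
    endloop
  endfacet
  facet normal 0.0000 -1.0000 0.0000
    outer loop
      vertex 0.0 0.0 0.0
      vertex 9.8 0.0 18.1
      vertex 0.0 0.0 18.1
    endloop
  endfacet
  facet normal 0.0000 1.0000 0.0000
    outer loop
      vertex 9.8 27.7 18.1
      vertex 9.8 27.7 0.0
      vertex 0.0 27.7 0.0
    endloop
  endfacet
  facet normal 0.0000 1.0000 0.0000
    outer loop
      vertex 0.0 27.7 18.1
      vertex 9.8 27.7 18.1
      vertex 0.0 27.7 0.0
    endloop
  endfacet
  facet normal -1.0000 0.0000 0.0000
    outer loop
      vertex 0.0 27.7 18.1
      vertex 0.0 27.7 0.0
      vertex 0.0 0.0 0.0
    endloop
  endfacet
  facet normal -1.0000 0.0000 0.0000
    outer loop
      vertex 0.0 0.0 18.1
      vertex 0.0 27.7 18.1
      vertex 0.0 0.0 0.0
    endloop
  endfacet
  facet normal 1.0000 0.0000 0.0000
    outer loop
      vertex 9.8 0.0 0.0
      vertex 9.8 27.7 0.0
      vertex 9.8 27.7 18.1
    endloop
  endfacet
  facet normal 1.0000 0.0000 0.0000
    outer loop
      vertex 9.8 0.0 0.0
      vertex 9.8 27.7 18.1
      vertex 9.8 0.0 18.1
    endloop
  endfacet
endsolid part

The G0 Z moves step by Δz≈3.6 mm. Every layer's G1 loop is the same polygon, so the solid is a straight extrusion of it from z=0 to z≈18.1. Closing with flat bottom and top caps and triangulating gives 12 facets — a rectangular box, roughly 9.8 × 27.7 mm footprint and 18.1 mm tall.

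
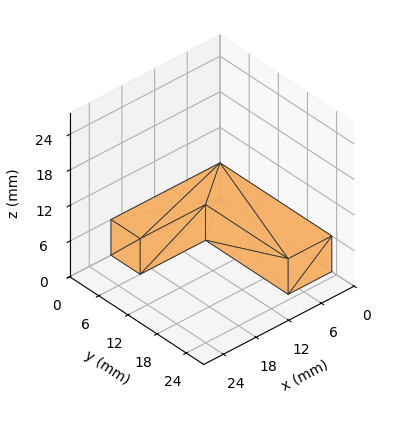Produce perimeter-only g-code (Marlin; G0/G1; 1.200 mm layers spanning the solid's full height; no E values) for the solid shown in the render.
Reading the render: the shape is an L-shaped prism: outer 20 × 23 mm, arm thicknesses ≈ 6 mm (horizontal) and 8 mm (vertical), extruded 6 mm in z (dimensions read to the nearest mm from the axis ticks). For the g-code, the solid's height is divided into equal slices at the stated Δz and each level perimeter traced with G1 moves after a G0 lift.

; perimeter-only toolpath
G21 ; units = mm
G90 ; absolute positioning
G28 ; home
; layer 1
G0 Z1.200
G0 X0.000 Y0.000
G1 X20.000 Y0.000
G1 X20.000 Y6.000
G1 X8.000 Y6.000
G1 X8.000 Y23.000
G1 X0.000 Y23.000
G1 X0.000 Y0.000
; layer 2
G0 Z2.400
G0 X0.000 Y0.000
G1 X20.000 Y0.000
G1 X20.000 Y6.000
G1 X8.000 Y6.000
G1 X8.000 Y23.000
G1 X0.000 Y23.000
G1 X0.000 Y0.000
; layer 3
G0 Z3.600
G0 X0.000 Y0.000
G1 X20.000 Y0.000
G1 X20.000 Y6.000
G1 X8.000 Y6.000
G1 X8.000 Y23.000
G1 X0.000 Y23.000
G1 X0.000 Y0.000
; layer 4
G0 Z4.800
G0 X0.000 Y0.000
G1 X20.000 Y0.000
G1 X20.000 Y6.000
G1 X8.000 Y6.000
G1 X8.000 Y23.000
G1 X0.000 Y23.000
G1 X0.000 Y0.000
; layer 5
G0 Z6.000
G0 X0.000 Y0.000
G1 X20.000 Y0.000
G1 X20.000 Y6.000
G1 X8.000 Y6.000
G1 X8.000 Y23.000
G1 X0.000 Y23.000
G1 X0.000 Y0.000
M2 ; end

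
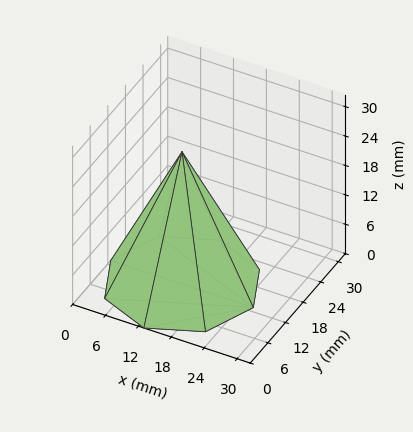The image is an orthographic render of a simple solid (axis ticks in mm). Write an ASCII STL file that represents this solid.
Reading the render: the shape is a regular 8-sided pyramid, base circumscribed radius ≈ 13 mm, apex at z ≈ 27 mm (dimensions read to the nearest mm from the axis ticks). For the STL, each face is triangulated and given an outward normal.

solid part
  facet normal 0.0000 0.0000 -1.0000
    outer loop
      vertex 13.000 26.000 0.000
      vertex 22.192 22.192 0.000
      vertex 26.000 13.000 0.000
    endloop
  endfacet
  facet normal 0.0000 0.0000 -1.0000
    outer loop
      vertex 3.808 22.192 0.000
      vertex 13.000 26.000 0.000
      vertex 26.000 13.000 0.000
    endloop
  endfacet
  facet normal 0.0000 0.0000 -1.0000
    outer loop
      vertex 0.000 13.000 0.000
      vertex 3.808 22.192 0.000
      vertex 26.000 13.000 0.000
    endloop
  endfacet
  facet normal 0.0000 0.0000 -1.0000
    outer loop
      vertex 3.808 3.808 0.000
      vertex 0.000 13.000 0.000
      vertex 26.000 13.000 0.000
    endloop
  endfacet
  facet normal 0.0000 0.0000 -1.0000
    outer loop
      vertex 13.000 0.000 0.000
      vertex 3.808 3.808 0.000
      vertex 26.000 13.000 0.000
    endloop
  endfacet
  facet normal 0.0000 0.0000 -1.0000
    outer loop
      vertex 22.192 3.808 0.000
      vertex 13.000 0.000 0.000
      vertex 26.000 13.000 0.000
    endloop
  endfacet
  facet normal 0.8441 0.3497 0.4064
    outer loop
      vertex 26.000 13.000 0.000
      vertex 22.192 22.192 0.000
      vertex 13.000 13.000 27.000
    endloop
  endfacet
  facet normal 0.3497 0.8441 0.4064
    outer loop
      vertex 22.192 22.192 0.000
      vertex 13.000 26.000 0.000
      vertex 13.000 13.000 27.000
    endloop
  endfacet
  facet normal -0.3497 0.8441 0.4064
    outer loop
      vertex 13.000 26.000 0.000
      vertex 3.808 22.192 0.000
      vertex 13.000 13.000 27.000
    endloop
  endfacet
  facet normal -0.8441 0.3497 0.4064
    outer loop
      vertex 3.808 22.192 0.000
      vertex 0.000 13.000 0.000
      vertex 13.000 13.000 27.000
    endloop
  endfacet
  facet normal -0.8441 -0.3497 0.4064
    outer loop
      vertex 0.000 13.000 0.000
      vertex 3.808 3.808 0.000
      vertex 13.000 13.000 27.000
    endloop
  endfacet
  facet normal -0.3497 -0.8441 0.4064
    outer loop
      vertex 3.808 3.808 0.000
      vertex 13.000 0.000 0.000
      vertex 13.000 13.000 27.000
    endloop
  endfacet
  facet normal 0.3497 -0.8441 0.4064
    outer loop
      vertex 13.000 0.000 0.000
      vertex 22.192 3.808 0.000
      vertex 13.000 13.000 27.000
    endloop
  endfacet
  facet normal 0.8441 -0.3497 0.4064
    outer loop
      vertex 22.192 3.808 0.000
      vertex 26.000 13.000 0.000
      vertex 13.000 13.000 27.000
    endloop
  endfacet
endsolid part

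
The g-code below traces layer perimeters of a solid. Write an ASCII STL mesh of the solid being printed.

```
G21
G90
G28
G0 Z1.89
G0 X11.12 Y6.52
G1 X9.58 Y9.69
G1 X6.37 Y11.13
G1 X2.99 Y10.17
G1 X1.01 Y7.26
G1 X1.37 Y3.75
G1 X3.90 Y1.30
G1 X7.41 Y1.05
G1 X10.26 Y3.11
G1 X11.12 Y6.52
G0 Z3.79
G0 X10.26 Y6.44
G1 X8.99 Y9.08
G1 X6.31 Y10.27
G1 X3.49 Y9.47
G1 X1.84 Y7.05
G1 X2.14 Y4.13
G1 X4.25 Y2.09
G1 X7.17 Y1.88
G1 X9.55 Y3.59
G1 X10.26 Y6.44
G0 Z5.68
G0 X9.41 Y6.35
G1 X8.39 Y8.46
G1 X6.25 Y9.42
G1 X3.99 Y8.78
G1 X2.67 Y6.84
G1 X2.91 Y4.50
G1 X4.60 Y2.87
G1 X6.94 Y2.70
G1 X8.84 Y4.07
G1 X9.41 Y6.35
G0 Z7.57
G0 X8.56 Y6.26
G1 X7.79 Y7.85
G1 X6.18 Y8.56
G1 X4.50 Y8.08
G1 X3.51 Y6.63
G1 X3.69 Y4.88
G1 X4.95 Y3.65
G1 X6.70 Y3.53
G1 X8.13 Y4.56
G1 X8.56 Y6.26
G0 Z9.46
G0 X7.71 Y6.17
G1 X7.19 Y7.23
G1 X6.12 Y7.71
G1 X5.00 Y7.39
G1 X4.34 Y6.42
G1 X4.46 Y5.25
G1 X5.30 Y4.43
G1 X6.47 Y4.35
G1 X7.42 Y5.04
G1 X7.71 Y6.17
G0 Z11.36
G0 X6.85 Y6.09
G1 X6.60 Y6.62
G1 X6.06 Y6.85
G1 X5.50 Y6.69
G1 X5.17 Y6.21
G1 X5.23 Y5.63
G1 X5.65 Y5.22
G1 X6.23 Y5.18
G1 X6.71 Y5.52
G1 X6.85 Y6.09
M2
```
solid part
  facet normal 0.0000 0.0000 -1.0000
    outer loop
      vertex 6.43 11.98 0.00
      vertex 10.18 10.31 0.00
      vertex 11.97 6.61 0.00
    endloop
  endfacet
  facet normal 0.0000 0.0000 -1.0000
    outer loop
      vertex 2.49 10.86 0.00
      vertex 6.43 11.98 0.00
      vertex 11.97 6.61 0.00
    endloop
  endfacet
  facet normal 0.0000 0.0000 -1.0000
    outer loop
      vertex 0.18 7.47 0.00
      vertex 2.49 10.86 0.00
      vertex 11.97 6.61 0.00
    endloop
  endfacet
  facet normal 0.0000 0.0000 -1.0000
    outer loop
      vertex 0.60 3.38 0.00
      vertex 0.18 7.47 0.00
      vertex 11.97 6.61 0.00
    endloop
  endfacet
  facet normal 0.0000 0.0000 -1.0000
    outer loop
      vertex 3.55 0.52 0.00
      vertex 0.60 3.38 0.00
      vertex 11.97 6.61 0.00
    endloop
  endfacet
  facet normal 0.0000 0.0000 -1.0000
    outer loop
      vertex 7.64 0.23 0.00
      vertex 3.55 0.52 0.00
      vertex 11.97 6.61 0.00
    endloop
  endfacet
  facet normal 0.0000 0.0000 -1.0000
    outer loop
      vertex 10.97 2.63 0.00
      vertex 7.64 0.23 0.00
      vertex 11.97 6.61 0.00
    endloop
  endfacet
  facet normal 0.8283 0.4007 0.3916
    outer loop
      vertex 11.97 6.61 0.00
      vertex 10.18 10.31 0.00
      vertex 6.00 6.00 13.25
    endloop
  endfacet
  facet normal 0.3743 0.8406 0.3915
    outer loop
      vertex 10.18 10.31 0.00
      vertex 6.43 11.98 0.00
      vertex 6.00 6.00 13.25
    endloop
  endfacet
  facet normal -0.2516 0.8852 0.3913
    outer loop
      vertex 6.43 11.98 0.00
      vertex 2.49 10.86 0.00
      vertex 6.00 6.00 13.25
    endloop
  endfacet
  facet normal -0.7604 0.5182 0.3915
    outer loop
      vertex 2.49 10.86 0.00
      vertex 0.18 7.47 0.00
      vertex 6.00 6.00 13.25
    endloop
  endfacet
  facet normal -0.9153 -0.0940 0.3916
    outer loop
      vertex 0.18 7.47 0.00
      vertex 0.60 3.38 0.00
      vertex 6.00 6.00 13.25
    endloop
  endfacet
  facet normal -0.6405 -0.6606 0.3916
    outer loop
      vertex 0.60 3.38 0.00
      vertex 3.55 0.52 0.00
      vertex 6.00 6.00 13.25
    endloop
  endfacet
  facet normal -0.0651 -0.9178 0.3916
    outer loop
      vertex 3.55 0.52 0.00
      vertex 7.64 0.23 0.00
      vertex 6.00 6.00 13.25
    endloop
  endfacet
  facet normal 0.5380 -0.7465 0.3916
    outer loop
      vertex 7.64 0.23 0.00
      vertex 10.97 2.63 0.00
      vertex 6.00 6.00 13.25
    endloop
  endfacet
  facet normal 0.8923 -0.2242 0.3917
    outer loop
      vertex 10.97 2.63 0.00
      vertex 11.97 6.61 0.00
      vertex 6.00 6.00 13.25
    endloop
  endfacet
endsolid part

The G0 Z moves step by Δz≈1.89 mm. The G1 loops shrink linearly with z, so the solid tapers from its base footprint up to z≈13.2. Closing with a flat bottom cap and the tapered top and triangulating gives 16 facets — a regular 9-sided pyramid, base circumscribed radius ≈ 6 mm, apex at z ≈ 13.2 mm.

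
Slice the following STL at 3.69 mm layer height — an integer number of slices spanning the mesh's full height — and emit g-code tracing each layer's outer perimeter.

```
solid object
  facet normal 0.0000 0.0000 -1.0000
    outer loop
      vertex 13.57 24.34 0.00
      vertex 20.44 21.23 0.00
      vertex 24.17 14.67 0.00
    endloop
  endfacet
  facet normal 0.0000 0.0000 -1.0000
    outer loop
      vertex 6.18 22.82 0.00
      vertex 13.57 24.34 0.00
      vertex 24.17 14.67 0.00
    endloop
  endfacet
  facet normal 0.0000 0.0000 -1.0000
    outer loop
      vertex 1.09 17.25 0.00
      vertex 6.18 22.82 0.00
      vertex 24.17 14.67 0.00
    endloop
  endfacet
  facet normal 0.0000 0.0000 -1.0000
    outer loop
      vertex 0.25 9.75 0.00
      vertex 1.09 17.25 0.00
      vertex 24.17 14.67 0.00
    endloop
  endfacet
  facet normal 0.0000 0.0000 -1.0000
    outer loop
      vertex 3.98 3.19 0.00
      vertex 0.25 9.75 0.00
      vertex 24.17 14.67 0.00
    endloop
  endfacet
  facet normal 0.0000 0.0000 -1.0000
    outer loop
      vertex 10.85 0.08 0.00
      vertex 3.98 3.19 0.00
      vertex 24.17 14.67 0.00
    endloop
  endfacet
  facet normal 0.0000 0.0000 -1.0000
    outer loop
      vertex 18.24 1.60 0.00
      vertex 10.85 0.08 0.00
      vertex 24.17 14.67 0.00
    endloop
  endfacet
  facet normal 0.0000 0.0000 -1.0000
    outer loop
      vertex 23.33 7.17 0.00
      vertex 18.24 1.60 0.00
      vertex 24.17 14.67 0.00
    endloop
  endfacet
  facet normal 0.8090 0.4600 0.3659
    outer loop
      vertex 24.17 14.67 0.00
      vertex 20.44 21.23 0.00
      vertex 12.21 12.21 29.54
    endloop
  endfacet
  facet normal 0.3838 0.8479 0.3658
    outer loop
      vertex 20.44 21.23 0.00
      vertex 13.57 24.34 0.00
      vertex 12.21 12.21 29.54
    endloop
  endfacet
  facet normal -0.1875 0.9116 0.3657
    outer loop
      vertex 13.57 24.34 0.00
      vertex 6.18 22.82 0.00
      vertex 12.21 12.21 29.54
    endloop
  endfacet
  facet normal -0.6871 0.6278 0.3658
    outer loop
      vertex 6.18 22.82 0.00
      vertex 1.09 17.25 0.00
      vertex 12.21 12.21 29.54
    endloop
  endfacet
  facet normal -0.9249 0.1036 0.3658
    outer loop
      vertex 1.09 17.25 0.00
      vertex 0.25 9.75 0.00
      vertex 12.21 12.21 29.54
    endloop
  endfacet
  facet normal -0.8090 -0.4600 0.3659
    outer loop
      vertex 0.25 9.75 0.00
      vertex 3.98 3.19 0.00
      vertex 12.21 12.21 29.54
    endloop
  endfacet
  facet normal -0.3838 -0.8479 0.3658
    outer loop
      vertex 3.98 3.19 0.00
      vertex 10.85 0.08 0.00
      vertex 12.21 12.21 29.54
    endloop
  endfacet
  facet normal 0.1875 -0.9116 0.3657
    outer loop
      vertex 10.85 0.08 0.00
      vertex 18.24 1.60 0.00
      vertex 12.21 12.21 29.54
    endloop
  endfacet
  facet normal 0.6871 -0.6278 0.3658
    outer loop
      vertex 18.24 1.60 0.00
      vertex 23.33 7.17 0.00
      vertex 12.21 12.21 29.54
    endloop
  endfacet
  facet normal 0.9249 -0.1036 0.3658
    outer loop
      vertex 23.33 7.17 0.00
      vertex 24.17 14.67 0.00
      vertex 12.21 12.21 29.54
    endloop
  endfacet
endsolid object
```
; perimeter-only toolpath
G21 ; units = mm
G90 ; absolute positioning
G28 ; home
; layer 1
G0 Z3.69
G0 X22.68 Y14.36
G1 X19.41 Y20.10
G1 X13.40 Y22.82
G1 X6.93 Y21.49
G1 X2.48 Y16.62
G1 X1.75 Y10.06
G1 X5.01 Y4.32
G1 X11.02 Y1.60
G1 X17.49 Y2.93
G1 X21.94 Y7.80
G1 X22.68 Y14.36
; layer 2
G0 Z7.38
G0 X21.18 Y14.05
G1 X18.38 Y18.98
G1 X13.23 Y21.31
G1 X7.69 Y20.17
G1 X3.87 Y15.99
G1 X3.24 Y10.37
G1 X6.04 Y5.45
G1 X11.19 Y3.11
G1 X16.73 Y4.25
G1 X20.55 Y8.43
G1 X21.18 Y14.05
; layer 3
G0 Z11.08
G0 X19.69 Y13.75
G1 X17.35 Y17.85
G1 X13.06 Y19.79
G1 X8.44 Y18.84
G1 X5.26 Y15.36
G1 X4.74 Y10.67
G1 X7.07 Y6.57
G1 X11.36 Y4.63
G1 X15.98 Y5.58
G1 X19.16 Y9.06
G1 X19.69 Y13.75
; layer 4
G0 Z14.77
G0 X18.19 Y13.44
G1 X16.33 Y16.72
G1 X12.89 Y18.27
G1 X9.20 Y17.52
G1 X6.65 Y14.73
G1 X6.23 Y10.98
G1 X8.10 Y7.70
G1 X11.53 Y6.15
G1 X15.22 Y6.91
G1 X17.77 Y9.69
G1 X18.19 Y13.44
; layer 5
G0 Z18.46
G0 X16.70 Y13.13
G1 X15.30 Y15.59
G1 X12.72 Y16.76
G1 X9.95 Y16.19
G1 X8.04 Y14.10
G1 X7.73 Y11.29
G1 X9.12 Y8.83
G1 X11.70 Y7.66
G1 X14.47 Y8.23
G1 X16.38 Y10.32
G1 X16.70 Y13.13
; layer 6
G0 Z22.16
G0 X15.20 Y12.83
G1 X14.27 Y14.46
G1 X12.55 Y15.24
G1 X10.70 Y14.86
G1 X9.43 Y13.47
G1 X9.22 Y11.60
G1 X10.15 Y9.96
G1 X11.87 Y9.18
G1 X13.72 Y9.56
G1 X14.99 Y10.95
G1 X15.20 Y12.83
; layer 7
G0 Z25.85
G0 X13.71 Y12.52
G1 X13.24 Y13.34
G1 X12.38 Y13.73
G1 X11.46 Y13.54
G1 X10.82 Y12.84
G1 X10.71 Y11.90
G1 X11.18 Y11.08
G1 X12.04 Y10.69
G1 X12.96 Y10.88
G1 X13.60 Y11.58
G1 X13.71 Y12.52
M2 ; end

The solid is a regular 10-sided pyramid, base circumscribed radius ≈ 12.2 mm, apex at z ≈ 29.5 mm. Slicing at Δz = 3.69 mm — 8 equal slices spanning the solid's height, so layer i sits at z = i·h/8 — gives 7 non-empty perimeters. Each is a 10-segment closed polygon; G0 lifts to the layer z and rapids to the start vertex, then G1 traces the edges. The cross-section shrinks linearly with z (the slice at the apex is degenerate and omitted).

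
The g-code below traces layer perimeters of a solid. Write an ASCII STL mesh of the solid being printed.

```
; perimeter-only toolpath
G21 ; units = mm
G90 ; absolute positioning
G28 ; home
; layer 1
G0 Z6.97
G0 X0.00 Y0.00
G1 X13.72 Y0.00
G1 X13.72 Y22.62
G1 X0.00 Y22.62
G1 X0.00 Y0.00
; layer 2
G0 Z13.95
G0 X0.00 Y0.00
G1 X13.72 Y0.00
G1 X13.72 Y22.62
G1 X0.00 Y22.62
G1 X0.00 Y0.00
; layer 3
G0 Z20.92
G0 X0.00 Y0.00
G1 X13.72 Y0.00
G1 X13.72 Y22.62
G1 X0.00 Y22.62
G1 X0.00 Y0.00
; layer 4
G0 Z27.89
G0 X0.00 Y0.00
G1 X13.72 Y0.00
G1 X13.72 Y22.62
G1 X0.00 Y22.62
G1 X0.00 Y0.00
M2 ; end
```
solid part
  facet normal 0.0000 0.0000 -1.0000
    outer loop
      vertex 13.72 22.62 0.00
      vertex 13.72 0.00 0.00
      vertex 0.00 0.00 0.00
    endloop
  endfacet
  facet normal 0.0000 0.0000 -1.0000
    outer loop
      vertex 0.00 22.62 0.00
      vertex 13.72 22.62 0.00
      vertex 0.00 0.00 0.00
    endloop
  endfacet
  facet normal 0.0000 0.0000 1.0000
    outer loop
      vertex 0.00 0.00 27.89
      vertex 13.72 0.00 27.89
      vertex 13.72 22.62 27.89
    endloop
  endfacet
  facet normal 0.0000 0.0000 1.0000
    outer loop
      vertex 0.00 0.00 27.89
      vertex 13.72 22.62 27.89
      vertex 0.00 22.62 27.89
    endloop
  endfacet
  facet normal 0.0000 -1.0000 0.0000
    outer loop
      vertex 0.00 0.00 0.00
      vertex 13.72 0.00 0.00
      vertex 13.72 0.00 27.89
    endloop
  endfacet
  facet normal 0.0000 -1.0000 0.0000
    outer loop
      vertex 0.00 0.00 0.00
      vertex 13.72 0.00 27.89
      vertex 0.00 0.00 27.89
    endloop
  endfacet
  facet normal 0.0000 1.0000 0.0000
    outer loop
      vertex 13.72 22.62 27.89
      vertex 13.72 22.62 0.00
      vertex 0.00 22.62 0.00
    endloop
  endfacet
  facet normal 0.0000 1.0000 0.0000
    outer loop
      vertex 0.00 22.62 27.89
      vertex 13.72 22.62 27.89
      vertex 0.00 22.62 0.00
    endloop
  endfacet
  facet normal -1.0000 0.0000 0.0000
    outer loop
      vertex 0.00 22.62 27.89
      vertex 0.00 22.62 0.00
      vertex 0.00 0.00 0.00
    endloop
  endfacet
  facet normal -1.0000 0.0000 0.0000
    outer loop
      vertex 0.00 0.00 27.89
      vertex 0.00 22.62 27.89
      vertex 0.00 0.00 0.00
    endloop
  endfacet
  facet normal 1.0000 0.0000 0.0000
    outer loop
      vertex 13.72 0.00 0.00
      vertex 13.72 22.62 0.00
      vertex 13.72 22.62 27.89
    endloop
  endfacet
  facet normal 1.0000 0.0000 0.0000
    outer loop
      vertex 13.72 0.00 0.00
      vertex 13.72 22.62 27.89
      vertex 13.72 0.00 27.89
    endloop
  endfacet
endsolid part

The G0 Z moves step by Δz≈6.97 mm. Every layer's G1 loop is the same polygon, so the solid is a straight extrusion of it from z=0 to z≈27.9. Closing with flat bottom and top caps and triangulating gives 12 facets — a rectangular box, roughly 13.7 × 22.6 mm footprint and 27.9 mm tall.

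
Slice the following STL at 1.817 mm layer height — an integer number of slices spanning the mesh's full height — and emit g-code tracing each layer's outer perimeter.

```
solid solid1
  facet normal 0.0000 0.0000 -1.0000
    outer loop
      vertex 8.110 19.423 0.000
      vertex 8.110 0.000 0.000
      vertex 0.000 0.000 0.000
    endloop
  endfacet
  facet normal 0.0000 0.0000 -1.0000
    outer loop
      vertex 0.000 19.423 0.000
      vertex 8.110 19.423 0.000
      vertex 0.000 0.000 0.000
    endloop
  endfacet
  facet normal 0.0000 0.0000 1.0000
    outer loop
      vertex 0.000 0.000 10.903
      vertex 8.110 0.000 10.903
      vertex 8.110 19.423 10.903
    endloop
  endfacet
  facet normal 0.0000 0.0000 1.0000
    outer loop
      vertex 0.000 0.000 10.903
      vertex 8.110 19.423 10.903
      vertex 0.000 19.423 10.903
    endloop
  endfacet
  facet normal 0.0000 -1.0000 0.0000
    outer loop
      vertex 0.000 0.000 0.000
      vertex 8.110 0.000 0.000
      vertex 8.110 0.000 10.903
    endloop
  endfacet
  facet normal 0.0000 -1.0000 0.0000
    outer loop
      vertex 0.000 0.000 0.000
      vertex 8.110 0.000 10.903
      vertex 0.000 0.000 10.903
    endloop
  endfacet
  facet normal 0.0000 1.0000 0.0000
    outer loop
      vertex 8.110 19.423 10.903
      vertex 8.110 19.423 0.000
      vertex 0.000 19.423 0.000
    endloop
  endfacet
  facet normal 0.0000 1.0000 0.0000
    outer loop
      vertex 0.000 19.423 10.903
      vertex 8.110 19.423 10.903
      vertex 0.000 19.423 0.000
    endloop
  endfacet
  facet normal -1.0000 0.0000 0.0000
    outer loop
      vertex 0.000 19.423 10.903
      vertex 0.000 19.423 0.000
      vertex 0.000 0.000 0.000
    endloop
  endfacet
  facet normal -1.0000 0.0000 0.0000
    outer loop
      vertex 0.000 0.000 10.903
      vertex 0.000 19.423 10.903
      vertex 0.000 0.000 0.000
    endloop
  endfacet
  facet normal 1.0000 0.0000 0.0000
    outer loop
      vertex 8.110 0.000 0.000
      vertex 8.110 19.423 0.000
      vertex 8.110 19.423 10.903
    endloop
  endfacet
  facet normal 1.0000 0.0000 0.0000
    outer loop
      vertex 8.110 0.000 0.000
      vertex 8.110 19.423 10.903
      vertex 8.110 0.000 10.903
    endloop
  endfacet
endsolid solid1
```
; perimeter-only toolpath
G21 ; units = mm
G90 ; absolute positioning
G28 ; home
; layer 1
G0 Z1.817
G0 X0.000 Y0.000
G1 X8.110 Y0.000
G1 X8.110 Y19.423
G1 X0.000 Y19.423
G1 X0.000 Y0.000
; layer 2
G0 Z3.634
G0 X0.000 Y0.000
G1 X8.110 Y0.000
G1 X8.110 Y19.423
G1 X0.000 Y19.423
G1 X0.000 Y0.000
; layer 3
G0 Z5.452
G0 X0.000 Y0.000
G1 X8.110 Y0.000
G1 X8.110 Y19.423
G1 X0.000 Y19.423
G1 X0.000 Y0.000
; layer 4
G0 Z7.269
G0 X0.000 Y0.000
G1 X8.110 Y0.000
G1 X8.110 Y19.423
G1 X0.000 Y19.423
G1 X0.000 Y0.000
; layer 5
G0 Z9.086
G0 X0.000 Y0.000
G1 X8.110 Y0.000
G1 X8.110 Y19.423
G1 X0.000 Y19.423
G1 X0.000 Y0.000
; layer 6
G0 Z10.903
G0 X0.000 Y0.000
G1 X8.110 Y0.000
G1 X8.110 Y19.423
G1 X0.000 Y19.423
G1 X0.000 Y0.000
M2 ; end

The solid is a rectangular box, roughly 8.11 × 19.4 mm footprint and 10.9 mm tall. Slicing at Δz = 1.817 mm — 6 equal slices spanning the solid's height, so layer i sits at z = i·h/6 — gives 6 non-empty perimeters. Each is a 4-segment closed polygon; G0 lifts to the layer z and rapids to the start vertex, then G1 traces the edges.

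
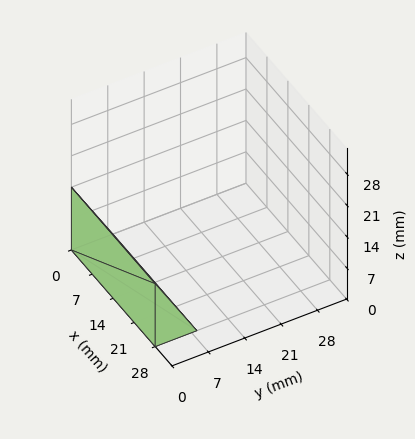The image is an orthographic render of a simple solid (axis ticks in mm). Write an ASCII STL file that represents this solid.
Reading the render: the shape is a wedge (ramp): 28 × 8 mm base, rising to 14 mm along the y=0 edge and sloping linearly to z=0 at y=8 (dimensions read to the nearest mm from the axis ticks). For the STL, each face is triangulated and given an outward normal.

solid part
  facet normal 0.0000 0.0000 -1.0000
    outer loop
      vertex 28.0 8.0 0.0
      vertex 28.0 0.0 0.0
      vertex 0.0 0.0 0.0
    endloop
  endfacet
  facet normal 0.0000 0.0000 -1.0000
    outer loop
      vertex 0.0 8.0 0.0
      vertex 28.0 8.0 0.0
      vertex 0.0 0.0 0.0
    endloop
  endfacet
  facet normal 0.0000 -1.0000 0.0000
    outer loop
      vertex 0.0 0.0 0.0
      vertex 28.0 0.0 0.0
      vertex 28.0 0.0 14.0
    endloop
  endfacet
  facet normal 0.0000 -1.0000 0.0000
    outer loop
      vertex 0.0 0.0 0.0
      vertex 28.0 0.0 14.0
      vertex 0.0 0.0 14.0
    endloop
  endfacet
  facet normal 0.0000 0.8682 0.4961
    outer loop
      vertex 0.0 0.0 14.0
      vertex 28.0 0.0 14.0
      vertex 28.0 8.0 0.0
    endloop
  endfacet
  facet normal 0.0000 0.8682 0.4961
    outer loop
      vertex 0.0 0.0 14.0
      vertex 28.0 8.0 0.0
      vertex 0.0 8.0 0.0
    endloop
  endfacet
  facet normal -1.0000 0.0000 0.0000
    outer loop
      vertex 0.0 0.0 14.0
      vertex 0.0 8.0 0.0
      vertex 0.0 0.0 0.0
    endloop
  endfacet
  facet normal 1.0000 0.0000 0.0000
    outer loop
      vertex 28.0 0.0 0.0
      vertex 28.0 8.0 0.0
      vertex 28.0 0.0 14.0
    endloop
  endfacet
endsolid part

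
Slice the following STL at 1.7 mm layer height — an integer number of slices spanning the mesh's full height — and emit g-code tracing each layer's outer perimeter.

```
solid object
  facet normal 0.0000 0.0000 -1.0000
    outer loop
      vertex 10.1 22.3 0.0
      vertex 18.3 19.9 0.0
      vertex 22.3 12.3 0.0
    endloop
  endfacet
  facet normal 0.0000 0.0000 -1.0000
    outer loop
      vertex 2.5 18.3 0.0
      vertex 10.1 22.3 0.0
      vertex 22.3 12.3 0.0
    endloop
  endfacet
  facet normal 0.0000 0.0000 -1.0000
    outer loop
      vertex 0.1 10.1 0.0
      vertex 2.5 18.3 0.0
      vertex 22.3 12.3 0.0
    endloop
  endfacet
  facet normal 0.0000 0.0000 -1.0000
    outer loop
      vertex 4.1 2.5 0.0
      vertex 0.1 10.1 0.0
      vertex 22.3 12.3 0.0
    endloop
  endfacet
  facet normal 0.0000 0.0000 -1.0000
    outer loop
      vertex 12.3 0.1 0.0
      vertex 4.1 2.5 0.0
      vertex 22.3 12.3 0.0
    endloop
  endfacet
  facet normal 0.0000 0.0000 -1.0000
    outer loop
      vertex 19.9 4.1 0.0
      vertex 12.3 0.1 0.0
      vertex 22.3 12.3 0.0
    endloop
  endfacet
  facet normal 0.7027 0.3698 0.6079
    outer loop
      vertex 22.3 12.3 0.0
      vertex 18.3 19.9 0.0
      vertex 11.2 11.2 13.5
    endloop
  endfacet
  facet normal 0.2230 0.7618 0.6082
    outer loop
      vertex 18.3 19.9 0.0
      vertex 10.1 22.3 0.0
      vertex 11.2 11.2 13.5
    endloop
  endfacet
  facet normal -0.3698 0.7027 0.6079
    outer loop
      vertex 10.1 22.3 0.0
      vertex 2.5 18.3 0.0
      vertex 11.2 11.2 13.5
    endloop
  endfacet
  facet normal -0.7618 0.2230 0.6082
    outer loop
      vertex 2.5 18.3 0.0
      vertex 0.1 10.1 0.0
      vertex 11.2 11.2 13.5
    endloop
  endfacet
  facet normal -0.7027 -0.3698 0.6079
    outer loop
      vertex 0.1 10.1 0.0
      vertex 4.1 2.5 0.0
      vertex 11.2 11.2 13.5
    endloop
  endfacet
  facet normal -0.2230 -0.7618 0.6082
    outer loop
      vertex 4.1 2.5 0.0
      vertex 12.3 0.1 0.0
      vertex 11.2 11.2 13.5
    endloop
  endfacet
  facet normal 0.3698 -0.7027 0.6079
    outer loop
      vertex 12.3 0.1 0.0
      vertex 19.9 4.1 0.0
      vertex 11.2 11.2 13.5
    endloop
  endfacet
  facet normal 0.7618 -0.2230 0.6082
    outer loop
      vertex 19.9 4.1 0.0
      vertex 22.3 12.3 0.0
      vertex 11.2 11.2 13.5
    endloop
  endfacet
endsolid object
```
; perimeter-only toolpath
G21 ; units = mm
G90 ; absolute positioning
G28 ; home
; layer 1
G0 Z1.7
G0 X20.9 Y12.2
G1 X17.4 Y18.8
G1 X10.2 Y20.9
G1 X3.6 Y17.4
G1 X1.5 Y10.2
G1 X5.0 Y3.6
G1 X12.2 Y1.5
G1 X18.8 Y5.0
G1 X20.9 Y12.2
; layer 2
G0 Z3.4
G0 X19.5 Y12.0
G1 X16.5 Y17.7
G1 X10.4 Y19.5
G1 X4.7 Y16.5
G1 X2.9 Y10.4
G1 X5.9 Y4.7
G1 X12.0 Y2.9
G1 X17.7 Y5.9
G1 X19.5 Y12.0
; layer 3
G0 Z5.1
G0 X18.1 Y11.9
G1 X15.6 Y16.6
G1 X10.5 Y18.1
G1 X5.8 Y15.6
G1 X4.3 Y10.5
G1 X6.8 Y5.8
G1 X11.9 Y4.3
G1 X16.6 Y6.8
G1 X18.1 Y11.9
; layer 4
G0 Z6.8
G0 X16.8 Y11.8
G1 X14.8 Y15.5
G1 X10.6 Y16.8
G1 X6.8 Y14.8
G1 X5.6 Y10.6
G1 X7.6 Y6.8
G1 X11.8 Y5.6
G1 X15.5 Y7.6
G1 X16.8 Y11.8
; layer 5
G0 Z8.4
G0 X15.4 Y11.6
G1 X13.9 Y14.5
G1 X10.8 Y15.4
G1 X7.9 Y13.9
G1 X7.0 Y10.8
G1 X8.5 Y7.9
G1 X11.6 Y7.0
G1 X14.5 Y8.5
G1 X15.4 Y11.6
; layer 6
G0 Z10.1
G0 X14.0 Y11.5
G1 X13.0 Y13.4
G1 X10.9 Y14.0
G1 X9.0 Y13.0
G1 X8.4 Y10.9
G1 X9.4 Y9.0
G1 X11.5 Y8.4
G1 X13.4 Y9.4
G1 X14.0 Y11.5
; layer 7
G0 Z11.8
G0 X12.6 Y11.3
G1 X12.1 Y12.3
G1 X11.1 Y12.6
G1 X10.1 Y12.1
G1 X9.8 Y11.1
G1 X10.3 Y10.1
G1 X11.3 Y9.8
G1 X12.3 Y10.3
G1 X12.6 Y11.3
M2 ; end

The solid is a regular 8-sided pyramid, base circumscribed radius ≈ 11.2 mm, apex at z ≈ 13.5 mm. Slicing at Δz = 1.7 mm — 8 equal slices spanning the solid's height, so layer i sits at z = i·h/8 — gives 7 non-empty perimeters. Each is a 8-segment closed polygon; G0 lifts to the layer z and rapids to the start vertex, then G1 traces the edges. The cross-section shrinks linearly with z (the slice at the apex is degenerate and omitted).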